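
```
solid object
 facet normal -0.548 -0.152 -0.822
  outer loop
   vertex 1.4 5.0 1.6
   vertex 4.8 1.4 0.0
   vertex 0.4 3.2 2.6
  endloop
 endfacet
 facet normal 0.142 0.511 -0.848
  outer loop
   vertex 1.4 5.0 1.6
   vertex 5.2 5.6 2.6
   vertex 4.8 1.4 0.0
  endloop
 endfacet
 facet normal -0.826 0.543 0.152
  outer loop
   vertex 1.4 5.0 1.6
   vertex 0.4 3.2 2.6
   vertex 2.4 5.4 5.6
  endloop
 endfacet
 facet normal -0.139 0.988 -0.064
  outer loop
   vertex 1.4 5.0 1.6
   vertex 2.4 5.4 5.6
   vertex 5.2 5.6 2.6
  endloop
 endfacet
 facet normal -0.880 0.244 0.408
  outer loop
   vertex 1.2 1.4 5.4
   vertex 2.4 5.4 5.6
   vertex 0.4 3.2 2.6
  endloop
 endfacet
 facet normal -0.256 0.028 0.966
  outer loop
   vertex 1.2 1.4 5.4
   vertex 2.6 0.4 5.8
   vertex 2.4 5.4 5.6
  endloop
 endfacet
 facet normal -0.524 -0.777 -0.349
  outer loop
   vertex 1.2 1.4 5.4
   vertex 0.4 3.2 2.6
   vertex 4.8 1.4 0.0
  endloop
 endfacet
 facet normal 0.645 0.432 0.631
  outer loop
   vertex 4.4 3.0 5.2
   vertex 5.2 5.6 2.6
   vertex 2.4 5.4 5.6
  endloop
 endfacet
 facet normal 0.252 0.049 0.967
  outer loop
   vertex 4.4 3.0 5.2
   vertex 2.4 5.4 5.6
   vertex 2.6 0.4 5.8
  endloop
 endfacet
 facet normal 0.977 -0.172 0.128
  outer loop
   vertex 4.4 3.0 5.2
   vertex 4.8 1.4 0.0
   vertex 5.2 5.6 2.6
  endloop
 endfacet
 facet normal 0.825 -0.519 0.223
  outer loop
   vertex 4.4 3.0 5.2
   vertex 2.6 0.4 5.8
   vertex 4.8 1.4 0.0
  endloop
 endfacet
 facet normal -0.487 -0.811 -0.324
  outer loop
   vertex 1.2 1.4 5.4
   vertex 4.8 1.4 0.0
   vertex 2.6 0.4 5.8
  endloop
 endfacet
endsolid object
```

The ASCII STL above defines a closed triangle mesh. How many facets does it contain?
12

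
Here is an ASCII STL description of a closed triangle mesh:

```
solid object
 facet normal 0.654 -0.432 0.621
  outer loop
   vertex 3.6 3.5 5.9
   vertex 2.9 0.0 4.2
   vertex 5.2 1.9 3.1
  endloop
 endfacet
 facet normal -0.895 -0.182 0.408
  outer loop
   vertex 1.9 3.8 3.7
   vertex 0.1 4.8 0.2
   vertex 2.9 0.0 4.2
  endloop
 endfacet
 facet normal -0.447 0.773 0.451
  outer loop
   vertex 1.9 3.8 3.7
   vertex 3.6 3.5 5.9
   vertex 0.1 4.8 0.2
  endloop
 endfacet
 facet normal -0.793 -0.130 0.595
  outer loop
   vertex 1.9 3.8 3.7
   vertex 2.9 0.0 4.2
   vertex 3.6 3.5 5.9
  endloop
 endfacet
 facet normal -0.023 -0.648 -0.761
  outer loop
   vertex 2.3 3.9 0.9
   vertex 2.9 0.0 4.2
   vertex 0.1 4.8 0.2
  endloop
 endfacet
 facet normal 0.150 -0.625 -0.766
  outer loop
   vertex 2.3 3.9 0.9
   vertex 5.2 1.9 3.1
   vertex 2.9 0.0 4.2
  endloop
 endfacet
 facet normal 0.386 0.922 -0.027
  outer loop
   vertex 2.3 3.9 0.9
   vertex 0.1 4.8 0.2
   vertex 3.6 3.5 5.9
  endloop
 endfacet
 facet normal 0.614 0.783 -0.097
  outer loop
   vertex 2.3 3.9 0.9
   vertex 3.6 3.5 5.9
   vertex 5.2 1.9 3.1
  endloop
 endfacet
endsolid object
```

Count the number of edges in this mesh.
12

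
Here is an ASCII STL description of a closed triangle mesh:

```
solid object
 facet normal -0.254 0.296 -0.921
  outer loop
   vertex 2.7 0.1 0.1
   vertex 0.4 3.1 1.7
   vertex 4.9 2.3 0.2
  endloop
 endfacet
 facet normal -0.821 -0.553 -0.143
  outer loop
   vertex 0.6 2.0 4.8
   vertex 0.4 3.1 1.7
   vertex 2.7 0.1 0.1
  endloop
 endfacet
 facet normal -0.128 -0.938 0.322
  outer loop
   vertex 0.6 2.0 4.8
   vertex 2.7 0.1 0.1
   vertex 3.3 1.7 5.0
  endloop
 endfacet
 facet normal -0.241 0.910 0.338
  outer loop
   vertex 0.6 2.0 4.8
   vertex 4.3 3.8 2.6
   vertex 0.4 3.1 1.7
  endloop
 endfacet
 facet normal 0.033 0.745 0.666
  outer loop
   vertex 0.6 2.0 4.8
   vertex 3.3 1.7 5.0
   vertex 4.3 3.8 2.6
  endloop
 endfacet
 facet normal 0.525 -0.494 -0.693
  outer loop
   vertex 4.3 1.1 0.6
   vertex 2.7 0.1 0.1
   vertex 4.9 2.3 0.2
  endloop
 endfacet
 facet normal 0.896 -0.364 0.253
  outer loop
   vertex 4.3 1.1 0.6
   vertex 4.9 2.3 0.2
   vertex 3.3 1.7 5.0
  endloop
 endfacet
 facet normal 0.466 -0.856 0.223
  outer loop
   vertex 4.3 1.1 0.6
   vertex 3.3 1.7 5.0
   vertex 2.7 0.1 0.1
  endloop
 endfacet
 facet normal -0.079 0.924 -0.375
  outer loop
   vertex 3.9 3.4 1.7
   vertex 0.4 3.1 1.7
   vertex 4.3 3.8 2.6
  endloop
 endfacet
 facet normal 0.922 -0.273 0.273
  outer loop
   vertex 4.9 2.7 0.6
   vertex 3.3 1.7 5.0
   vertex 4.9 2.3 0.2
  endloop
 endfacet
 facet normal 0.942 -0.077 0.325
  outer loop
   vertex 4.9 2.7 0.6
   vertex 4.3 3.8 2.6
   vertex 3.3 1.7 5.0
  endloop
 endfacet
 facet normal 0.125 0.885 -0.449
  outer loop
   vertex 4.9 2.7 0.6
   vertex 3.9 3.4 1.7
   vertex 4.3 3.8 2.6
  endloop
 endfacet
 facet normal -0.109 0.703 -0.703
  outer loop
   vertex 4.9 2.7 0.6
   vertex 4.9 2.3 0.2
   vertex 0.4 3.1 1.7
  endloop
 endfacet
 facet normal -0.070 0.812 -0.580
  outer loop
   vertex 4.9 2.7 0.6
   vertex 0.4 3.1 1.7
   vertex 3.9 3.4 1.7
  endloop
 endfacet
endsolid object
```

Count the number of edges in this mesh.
21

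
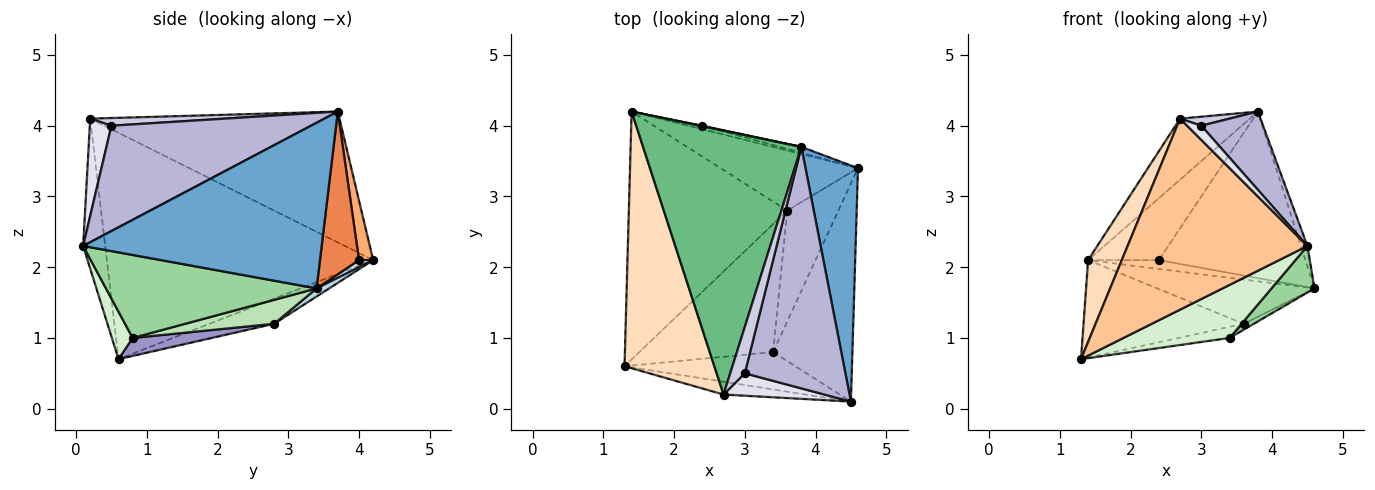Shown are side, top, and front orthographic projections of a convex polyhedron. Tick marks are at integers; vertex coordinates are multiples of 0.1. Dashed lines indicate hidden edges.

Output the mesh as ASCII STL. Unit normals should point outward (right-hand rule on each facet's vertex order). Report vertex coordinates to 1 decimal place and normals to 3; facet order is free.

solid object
 facet normal 0.953 0.026 0.302
  outer loop
   vertex 4.5 0.1 2.3
   vertex 4.6 3.4 1.7
   vertex 3.8 3.7 4.2
  endloop
 endfacet
 facet normal -0.146 0.362 -0.921
  outer loop
   vertex 3.6 2.8 1.2
   vertex 1.3 0.6 0.7
   vertex 1.4 4.2 2.1
  endloop
 endfacet
 facet normal 0.047 0.592 -0.805
  outer loop
   vertex 3.6 2.8 1.2
   vertex 1.4 4.2 2.1
   vertex 4.6 3.4 1.7
  endloop
 endfacet
 facet normal 0.183 0.913 -0.365
  outer loop
   vertex 2.4 4.0 2.1
   vertex 4.6 3.4 1.7
   vertex 1.4 4.2 2.1
  endloop
 endfacet
 facet normal 0.257 0.966 -0.034
  outer loop
   vertex 2.4 4.0 2.1
   vertex 3.8 3.7 4.2
   vertex 4.6 3.4 1.7
  endloop
 endfacet
 facet normal 0.196 0.981 0.009
  outer loop
   vertex 2.4 4.0 2.1
   vertex 1.4 4.2 2.1
   vertex 3.8 3.7 4.2
  endloop
 endfacet
 facet normal -0.122 -0.990 -0.066
  outer loop
   vertex 2.7 0.2 4.1
   vertex 1.3 0.6 0.7
   vertex 4.5 0.1 2.3
  endloop
 endfacet
 facet normal -0.923 -0.117 0.366
  outer loop
   vertex 2.7 0.2 4.1
   vertex 1.4 4.2 2.1
   vertex 1.3 0.6 0.7
  endloop
 endfacet
 facet normal -0.627 0.175 0.759
  outer loop
   vertex 2.7 0.2 4.1
   vertex 3.8 3.7 4.2
   vertex 1.4 4.2 2.1
  endloop
 endfacet
 facet normal 0.715 -0.146 -0.684
  outer loop
   vertex 3.4 0.8 1.0
   vertex 4.6 3.4 1.7
   vertex 4.5 0.1 2.3
  endloop
 endfacet
 facet normal 0.423 0.048 -0.905
  outer loop
   vertex 3.4 0.8 1.0
   vertex 3.6 2.8 1.2
   vertex 4.6 3.4 1.7
  endloop
 endfacet
 facet normal 0.158 -0.807 -0.569
  outer loop
   vertex 3.4 0.8 1.0
   vertex 4.5 0.1 2.3
   vertex 1.3 0.6 0.7
  endloop
 endfacet
 facet normal 0.133 0.085 -0.987
  outer loop
   vertex 3.4 0.8 1.0
   vertex 1.3 0.6 0.7
   vertex 3.6 2.8 1.2
  endloop
 endfacet
 facet normal 0.706 -0.219 0.674
  outer loop
   vertex 3.0 0.5 4.0
   vertex 4.5 0.1 2.3
   vertex 3.8 3.7 4.2
  endloop
 endfacet
 facet normal 0.460 -0.169 0.872
  outer loop
   vertex 3.0 0.5 4.0
   vertex 3.8 3.7 4.2
   vertex 2.7 0.2 4.1
  endloop
 endfacet
 facet normal 0.632 -0.414 0.655
  outer loop
   vertex 3.0 0.5 4.0
   vertex 2.7 0.2 4.1
   vertex 4.5 0.1 2.3
  endloop
 endfacet
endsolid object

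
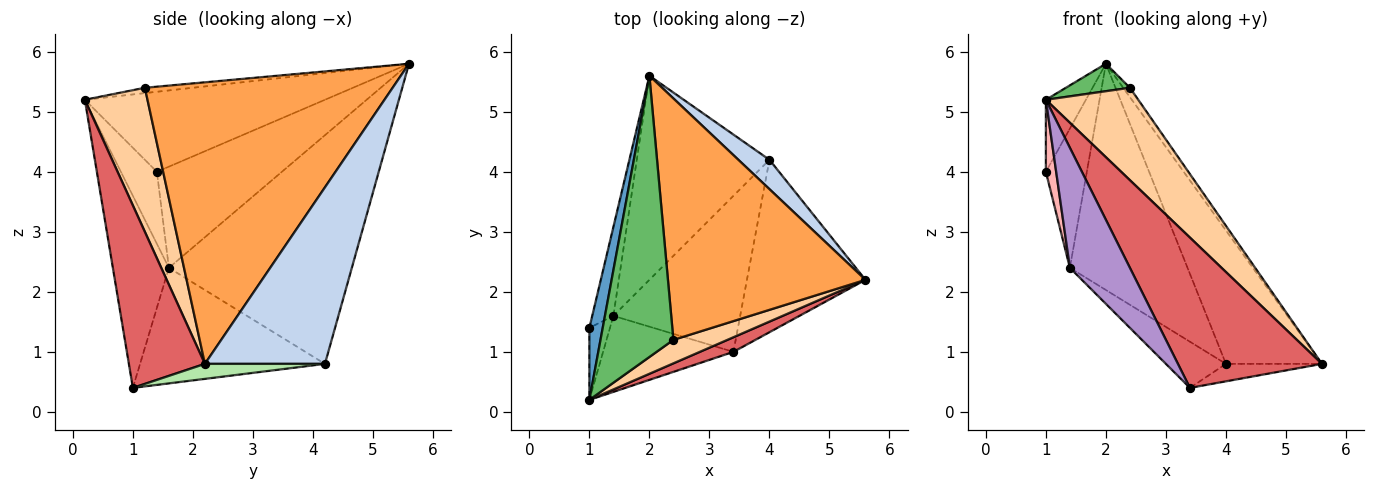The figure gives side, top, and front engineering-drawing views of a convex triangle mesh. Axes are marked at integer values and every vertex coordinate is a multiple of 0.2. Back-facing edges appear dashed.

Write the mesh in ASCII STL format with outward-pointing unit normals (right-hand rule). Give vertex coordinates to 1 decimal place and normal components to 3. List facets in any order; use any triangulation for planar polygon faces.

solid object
 facet normal -0.973 0.162 0.162
  outer loop
   vertex 1.0 0.2 5.2
   vertex 2.0 5.6 5.8
   vertex 1.0 1.4 4.0
  endloop
 endfacet
 facet normal 0.774 0.619 0.136
  outer loop
   vertex 4.0 4.2 0.8
   vertex 2.0 5.6 5.8
   vertex 5.6 2.2 0.8
  endloop
 endfacet
 facet normal 0.818 0.022 0.574
  outer loop
   vertex 2.4 1.2 5.4
   vertex 5.6 2.2 0.8
   vertex 2.0 5.6 5.8
  endloop
 endfacet
 facet normal 0.549 -0.810 0.206
  outer loop
   vertex 2.4 1.2 5.4
   vertex 1.0 0.2 5.2
   vertex 5.6 2.2 0.8
  endloop
 endfacet
 facet normal -0.073 -0.097 0.993
  outer loop
   vertex 2.4 1.2 5.4
   vertex 2.0 5.6 5.8
   vertex 1.0 0.2 5.2
  endloop
 endfacet
 facet normal 0.125 0.100 -0.987
  outer loop
   vertex 3.4 1.0 0.4
   vertex 4.0 4.2 0.8
   vertex 5.6 2.2 0.8
  endloop
 endfacet
 facet normal 0.465 -0.881 0.086
  outer loop
   vertex 3.4 1.0 0.4
   vertex 5.6 2.2 0.8
   vertex 1.0 0.2 5.2
  endloop
 endfacet
 facet normal -0.927 -0.265 -0.265
  outer loop
   vertex 1.4 1.6 2.4
   vertex 1.0 0.2 5.2
   vertex 1.0 1.4 4.0
  endloop
 endfacet
 facet normal -0.619 -0.663 -0.420
  outer loop
   vertex 1.4 1.6 2.4
   vertex 3.4 1.0 0.4
   vertex 1.0 0.2 5.2
  endloop
 endfacet
 facet normal -0.658 0.214 -0.722
  outer loop
   vertex 1.4 1.6 2.4
   vertex 4.0 4.2 0.8
   vertex 3.4 1.0 0.4
  endloop
 endfacet
 facet normal -0.932 0.305 -0.195
  outer loop
   vertex 1.4 1.6 2.4
   vertex 1.0 1.4 4.0
   vertex 2.0 5.6 5.8
  endloop
 endfacet
 facet normal -0.756 0.486 -0.438
  outer loop
   vertex 1.4 1.6 2.4
   vertex 2.0 5.6 5.8
   vertex 4.0 4.2 0.8
  endloop
 endfacet
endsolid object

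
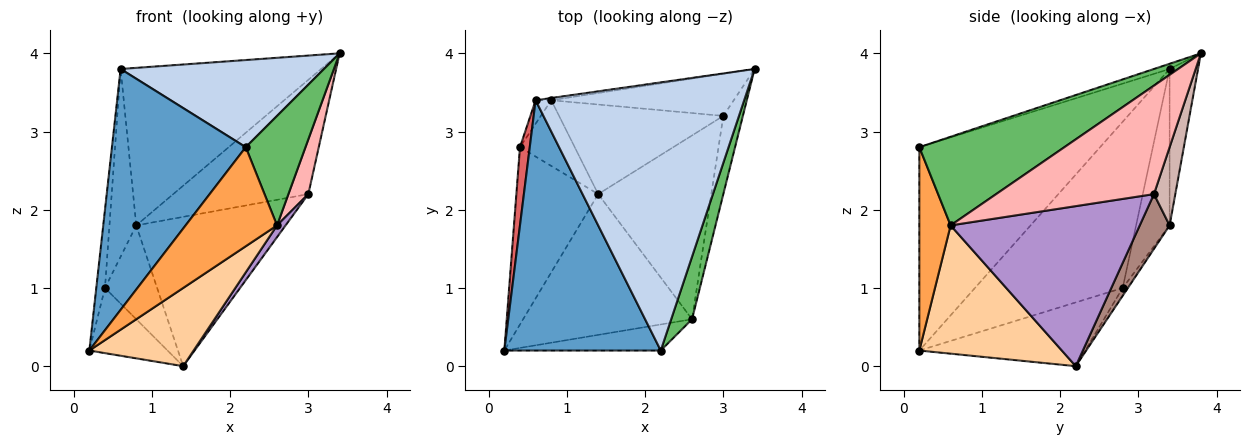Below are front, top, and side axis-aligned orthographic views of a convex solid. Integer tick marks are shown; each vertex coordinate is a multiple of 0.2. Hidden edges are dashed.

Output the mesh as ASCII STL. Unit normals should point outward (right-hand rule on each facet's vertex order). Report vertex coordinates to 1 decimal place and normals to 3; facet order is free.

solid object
 facet normal -0.684 -0.506 0.526
  outer loop
   vertex 0.6 3.4 3.8
   vertex 0.2 0.2 0.2
   vertex 2.2 0.2 2.8
  endloop
 endfacet
 facet normal -0.024 -0.309 0.951
  outer loop
   vertex 0.6 3.4 3.8
   vertex 2.2 0.2 2.8
   vertex 3.4 3.8 4.0
  endloop
 endfacet
 facet normal 0.314 -0.918 -0.242
  outer loop
   vertex 2.6 0.6 1.8
   vertex 2.2 0.2 2.8
   vertex 0.2 0.2 0.2
  endloop
 endfacet
 facet normal 0.553 -0.405 -0.728
  outer loop
   vertex 2.6 0.6 1.8
   vertex 0.2 0.2 0.2
   vertex 1.4 2.2 0.0
  endloop
 endfacet
 facet normal 0.904 -0.372 0.213
  outer loop
   vertex 2.6 0.6 1.8
   vertex 3.4 3.8 4.0
   vertex 2.2 0.2 2.8
  endloop
 endfacet
 facet normal -0.590 0.279 -0.758
  outer loop
   vertex 0.4 2.8 1.0
   vertex 1.4 2.2 0.0
   vertex 0.2 0.2 0.2
  endloop
 endfacet
 facet normal -0.997 0.059 0.059
  outer loop
   vertex 0.4 2.8 1.0
   vertex 0.2 0.2 0.2
   vertex 0.6 3.4 3.8
  endloop
 endfacet
 facet normal 0.977 -0.123 -0.176
  outer loop
   vertex 3.0 3.2 2.2
   vertex 3.4 3.8 4.0
   vertex 2.6 0.6 1.8
  endloop
 endfacet
 facet normal 0.816 -0.037 -0.577
  outer loop
   vertex 3.0 3.2 2.2
   vertex 2.6 0.6 1.8
   vertex 1.4 2.2 0.0
  endloop
 endfacet
 facet normal -0.082 0.816 -0.572
  outer loop
   vertex 0.8 3.4 1.8
   vertex 1.4 2.2 0.0
   vertex 0.4 2.8 1.0
  endloop
 endfacet
 facet normal 0.169 0.845 -0.507
  outer loop
   vertex 0.8 3.4 1.8
   vertex 3.0 3.2 2.2
   vertex 1.4 2.2 0.0
  endloop
 endfacet
 facet normal 0.147 0.928 -0.342
  outer loop
   vertex 0.8 3.4 1.8
   vertex 3.4 3.8 4.0
   vertex 3.0 3.2 2.2
  endloop
 endfacet
 facet normal -0.140 0.990 -0.014
  outer loop
   vertex 0.8 3.4 1.8
   vertex 0.6 3.4 3.8
   vertex 3.4 3.8 4.0
  endloop
 endfacet
 facet normal -0.778 0.623 -0.078
  outer loop
   vertex 0.8 3.4 1.8
   vertex 0.4 2.8 1.0
   vertex 0.6 3.4 3.8
  endloop
 endfacet
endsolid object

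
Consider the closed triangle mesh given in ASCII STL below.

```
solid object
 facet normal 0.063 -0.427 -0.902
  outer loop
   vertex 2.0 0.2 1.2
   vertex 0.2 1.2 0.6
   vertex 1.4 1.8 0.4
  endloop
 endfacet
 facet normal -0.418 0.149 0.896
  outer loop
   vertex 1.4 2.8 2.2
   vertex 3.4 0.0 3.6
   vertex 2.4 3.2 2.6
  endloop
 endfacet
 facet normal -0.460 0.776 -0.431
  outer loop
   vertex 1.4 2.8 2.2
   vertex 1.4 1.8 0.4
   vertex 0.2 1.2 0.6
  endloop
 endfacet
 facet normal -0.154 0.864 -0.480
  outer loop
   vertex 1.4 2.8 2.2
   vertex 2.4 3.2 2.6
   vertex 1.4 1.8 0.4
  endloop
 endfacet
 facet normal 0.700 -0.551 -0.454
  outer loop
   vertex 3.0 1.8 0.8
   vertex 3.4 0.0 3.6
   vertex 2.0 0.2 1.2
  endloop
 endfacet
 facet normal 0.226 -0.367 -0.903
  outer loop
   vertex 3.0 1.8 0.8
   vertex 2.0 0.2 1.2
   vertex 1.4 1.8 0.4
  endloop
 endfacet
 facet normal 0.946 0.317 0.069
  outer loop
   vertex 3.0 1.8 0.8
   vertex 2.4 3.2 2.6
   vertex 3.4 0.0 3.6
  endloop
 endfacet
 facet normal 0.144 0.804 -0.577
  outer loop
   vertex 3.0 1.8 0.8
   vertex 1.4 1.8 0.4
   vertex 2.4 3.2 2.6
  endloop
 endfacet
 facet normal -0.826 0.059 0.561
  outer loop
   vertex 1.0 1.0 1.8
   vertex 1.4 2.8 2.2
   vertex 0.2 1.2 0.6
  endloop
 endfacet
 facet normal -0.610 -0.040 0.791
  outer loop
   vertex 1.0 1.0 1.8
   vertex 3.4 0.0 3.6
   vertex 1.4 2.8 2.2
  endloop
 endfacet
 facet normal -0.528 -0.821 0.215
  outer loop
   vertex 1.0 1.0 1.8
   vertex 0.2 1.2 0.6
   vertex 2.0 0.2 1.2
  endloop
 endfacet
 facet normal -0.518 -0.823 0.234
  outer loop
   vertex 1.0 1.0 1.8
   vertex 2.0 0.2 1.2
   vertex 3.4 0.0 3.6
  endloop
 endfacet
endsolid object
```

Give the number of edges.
18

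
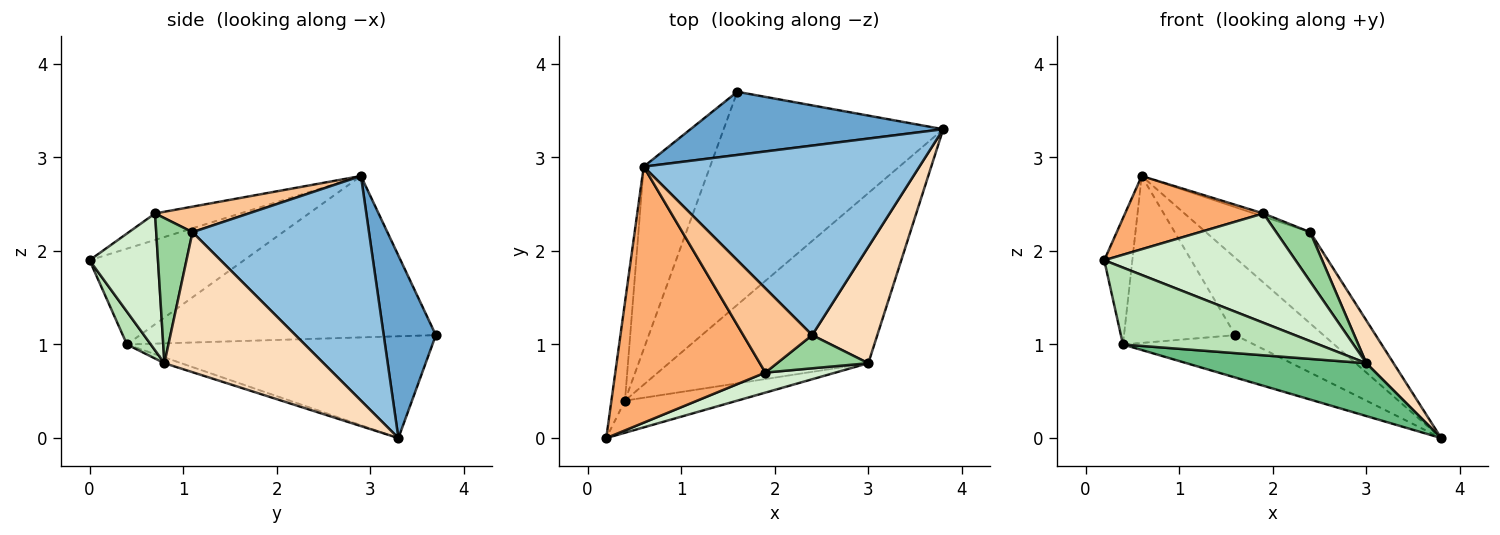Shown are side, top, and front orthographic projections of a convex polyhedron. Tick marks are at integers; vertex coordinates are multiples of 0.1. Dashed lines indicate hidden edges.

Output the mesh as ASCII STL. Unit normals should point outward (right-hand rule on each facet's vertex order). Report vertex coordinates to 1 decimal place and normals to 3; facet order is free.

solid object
 facet normal 0.416 0.704 0.576
  outer loop
   vertex 1.6 3.7 1.1
   vertex 0.6 2.9 2.8
   vertex 3.8 3.3 0.0
  endloop
 endfacet
 facet normal 0.592 0.350 0.726
  outer loop
   vertex 2.4 1.1 2.2
   vertex 3.8 3.3 0.0
   vertex 0.6 2.9 2.8
  endloop
 endfacet
 facet normal -0.414 0.178 -0.893
  outer loop
   vertex 0.4 0.4 1.0
   vertex 1.6 3.7 1.1
   vertex 3.8 3.3 0.0
  endloop
 endfacet
 facet normal -0.974 0.177 -0.138
  outer loop
   vertex 0.4 0.4 1.0
   vertex 0.2 0.0 1.9
   vertex 0.6 2.9 2.8
  endloop
 endfacet
 facet normal -0.874 0.329 -0.359
  outer loop
   vertex 0.4 0.4 1.0
   vertex 0.6 2.9 2.8
   vertex 1.6 3.7 1.1
  endloop
 endfacet
 facet normal -0.167 -0.271 0.948
  outer loop
   vertex 1.9 0.7 2.4
   vertex 0.6 2.9 2.8
   vertex 0.2 0.0 1.9
  endloop
 endfacet
 facet normal 0.347 0.035 0.937
  outer loop
   vertex 1.9 0.7 2.4
   vertex 2.4 1.1 2.2
   vertex 0.6 2.9 2.8
  endloop
 endfacet
 facet normal 0.896 -0.153 0.417
  outer loop
   vertex 3.0 0.8 0.8
   vertex 3.8 3.3 0.0
   vertex 2.4 1.1 2.2
  endloop
 endfacet
 facet normal -0.028 -0.297 -0.955
  outer loop
   vertex 3.0 0.8 0.8
   vertex 0.4 0.4 1.0
   vertex 3.8 3.3 0.0
  endloop
 endfacet
 facet normal 0.664 -0.621 0.417
  outer loop
   vertex 3.0 0.8 0.8
   vertex 2.4 1.1 2.2
   vertex 1.9 0.7 2.4
  endloop
 endfacet
 facet normal 0.112 -0.917 -0.383
  outer loop
   vertex 3.0 0.8 0.8
   vertex 0.2 0.0 1.9
   vertex 0.4 0.4 1.0
  endloop
 endfacet
 facet normal 0.332 -0.928 0.170
  outer loop
   vertex 3.0 0.8 0.8
   vertex 1.9 0.7 2.4
   vertex 0.2 0.0 1.9
  endloop
 endfacet
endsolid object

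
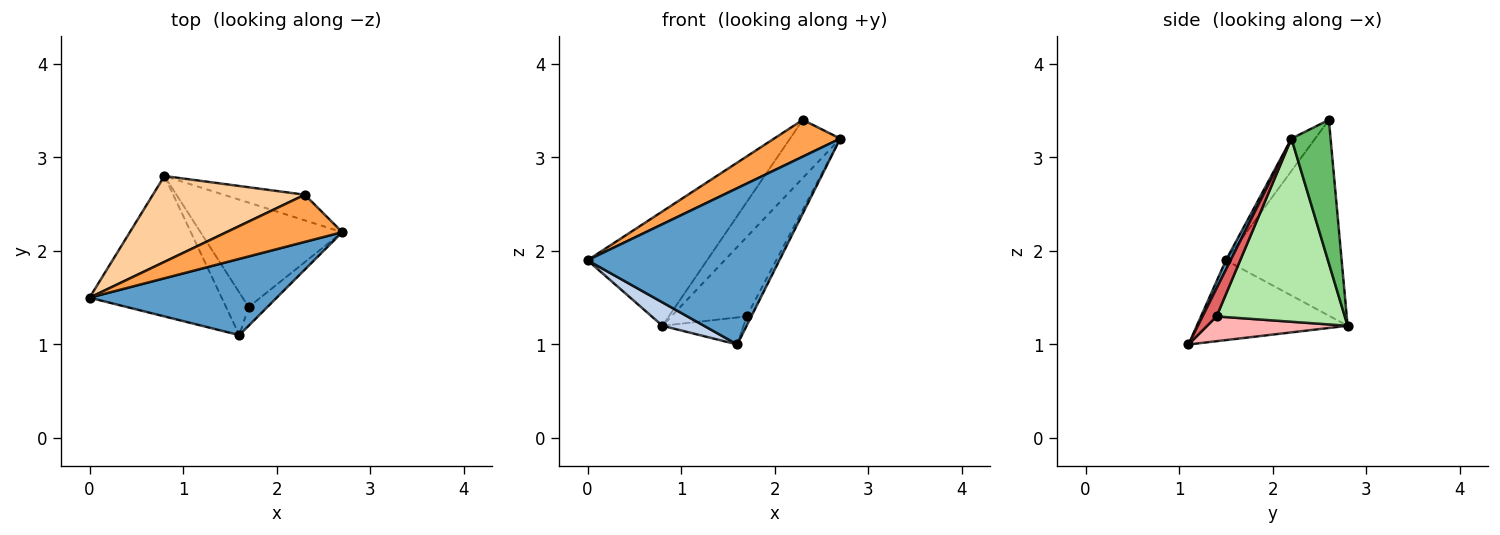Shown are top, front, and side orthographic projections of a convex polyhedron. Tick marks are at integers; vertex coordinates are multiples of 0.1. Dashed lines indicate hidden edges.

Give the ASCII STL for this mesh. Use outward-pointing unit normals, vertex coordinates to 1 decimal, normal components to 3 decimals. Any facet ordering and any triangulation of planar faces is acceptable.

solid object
 facet normal 0.022 -0.899 0.438
  outer loop
   vertex 1.6 1.1 1.0
   vertex 2.7 2.2 3.2
   vertex 0.0 1.5 1.9
  endloop
 endfacet
 facet normal -0.512 -0.141 -0.847
  outer loop
   vertex 1.6 1.1 1.0
   vertex 0.0 1.5 1.9
   vertex 0.8 2.8 1.2
  endloop
 endfacet
 facet normal -0.215 -0.600 0.770
  outer loop
   vertex 2.3 2.6 3.4
   vertex 0.0 1.5 1.9
   vertex 2.7 2.2 3.2
  endloop
 endfacet
 facet normal -0.612 0.632 0.475
  outer loop
   vertex 2.3 2.6 3.4
   vertex 0.8 2.8 1.2
   vertex 0.0 1.5 1.9
  endloop
 endfacet
 facet normal 0.581 0.745 -0.328
  outer loop
   vertex 2.3 2.6 3.4
   vertex 2.7 2.2 3.2
   vertex 0.8 2.8 1.2
  endloop
 endfacet
 facet normal 0.717 0.421 -0.555
  outer loop
   vertex 1.7 1.4 1.3
   vertex 0.8 2.8 1.2
   vertex 2.7 2.2 3.2
  endloop
 endfacet
 facet normal 0.802 0.267 -0.535
  outer loop
   vertex 1.7 1.4 1.3
   vertex 2.7 2.2 3.2
   vertex 1.6 1.1 1.0
  endloop
 endfacet
 facet normal 0.680 0.393 -0.619
  outer loop
   vertex 1.7 1.4 1.3
   vertex 1.6 1.1 1.0
   vertex 0.8 2.8 1.2
  endloop
 endfacet
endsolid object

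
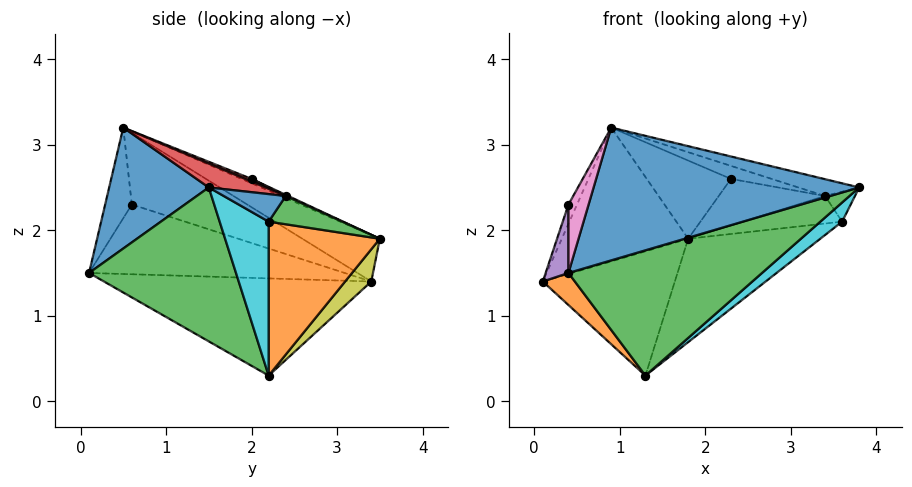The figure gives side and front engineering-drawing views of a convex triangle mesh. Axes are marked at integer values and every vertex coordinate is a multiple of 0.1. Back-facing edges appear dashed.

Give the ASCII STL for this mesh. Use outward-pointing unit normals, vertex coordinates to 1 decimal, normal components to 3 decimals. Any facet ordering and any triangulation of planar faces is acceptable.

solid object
 facet normal 0.349 -0.930 0.116
  outer loop
   vertex 0.9 0.5 3.2
   vertex 0.4 0.1 1.5
   vertex 3.8 1.5 2.5
  endloop
 endfacet
 facet normal -0.719 -0.086 -0.690
  outer loop
   vertex 1.3 2.2 0.3
   vertex 0.4 0.1 1.5
   vertex 0.1 3.4 1.4
  endloop
 endfacet
 facet normal 0.440 -0.580 -0.685
  outer loop
   vertex 1.3 2.2 0.3
   vertex 3.8 1.5 2.5
   vertex 0.4 0.1 1.5
  endloop
 endfacet
 facet normal 0.170 0.183 0.968
  outer loop
   vertex 3.4 2.4 2.4
   vertex 0.9 0.5 3.2
   vertex 3.8 1.5 2.5
  endloop
 endfacet
 facet normal -0.995 -0.089 0.055
  outer loop
   vertex 0.4 0.6 2.3
   vertex 0.1 3.4 1.4
   vertex 0.4 0.1 1.5
  endloop
 endfacet
 facet normal -0.869 0.064 0.490
  outer loop
   vertex 0.4 0.6 2.3
   vertex 0.9 0.5 3.2
   vertex 0.1 3.4 1.4
  endloop
 endfacet
 facet normal -0.747 -0.564 0.352
  outer loop
   vertex 0.4 0.6 2.3
   vertex 0.4 0.1 1.5
   vertex 0.9 0.5 3.2
  endloop
 endfacet
 facet normal -0.276 0.451 0.849
  outer loop
   vertex 1.8 3.5 1.9
   vertex 0.1 3.4 1.4
   vertex 0.9 0.5 3.2
  endloop
 endfacet
 facet normal 0.148 0.745 -0.651
  outer loop
   vertex 1.8 3.5 1.9
   vertex 1.3 2.2 0.3
   vertex 0.1 3.4 1.4
  endloop
 endfacet
 facet normal 0.594 -0.264 -0.760
  outer loop
   vertex 3.6 2.2 2.1
   vertex 3.8 1.5 2.5
   vertex 1.3 2.2 0.3
  endloop
 endfacet
 facet normal 0.860 0.415 0.297
  outer loop
   vertex 3.6 2.2 2.1
   vertex 3.4 2.4 2.4
   vertex 3.8 1.5 2.5
  endloop
 endfacet
 facet normal 0.497 0.591 -0.635
  outer loop
   vertex 3.6 2.2 2.1
   vertex 1.3 2.2 0.3
   vertex 1.8 3.5 1.9
  endloop
 endfacet
 facet normal 0.590 0.796 -0.137
  outer loop
   vertex 3.6 2.2 2.1
   vertex 1.8 3.5 1.9
   vertex 3.4 2.4 2.4
  endloop
 endfacet
 facet normal 0.052 0.329 0.943
  outer loop
   vertex 2.3 2.0 2.6
   vertex 0.9 0.5 3.2
   vertex 3.4 2.4 2.4
  endloop
 endfacet
 facet normal -0.048 0.409 0.911
  outer loop
   vertex 2.3 2.0 2.6
   vertex 1.8 3.5 1.9
   vertex 0.9 0.5 3.2
  endloop
 endfacet
 facet normal 0.010 0.426 0.905
  outer loop
   vertex 2.3 2.0 2.6
   vertex 3.4 2.4 2.4
   vertex 1.8 3.5 1.9
  endloop
 endfacet
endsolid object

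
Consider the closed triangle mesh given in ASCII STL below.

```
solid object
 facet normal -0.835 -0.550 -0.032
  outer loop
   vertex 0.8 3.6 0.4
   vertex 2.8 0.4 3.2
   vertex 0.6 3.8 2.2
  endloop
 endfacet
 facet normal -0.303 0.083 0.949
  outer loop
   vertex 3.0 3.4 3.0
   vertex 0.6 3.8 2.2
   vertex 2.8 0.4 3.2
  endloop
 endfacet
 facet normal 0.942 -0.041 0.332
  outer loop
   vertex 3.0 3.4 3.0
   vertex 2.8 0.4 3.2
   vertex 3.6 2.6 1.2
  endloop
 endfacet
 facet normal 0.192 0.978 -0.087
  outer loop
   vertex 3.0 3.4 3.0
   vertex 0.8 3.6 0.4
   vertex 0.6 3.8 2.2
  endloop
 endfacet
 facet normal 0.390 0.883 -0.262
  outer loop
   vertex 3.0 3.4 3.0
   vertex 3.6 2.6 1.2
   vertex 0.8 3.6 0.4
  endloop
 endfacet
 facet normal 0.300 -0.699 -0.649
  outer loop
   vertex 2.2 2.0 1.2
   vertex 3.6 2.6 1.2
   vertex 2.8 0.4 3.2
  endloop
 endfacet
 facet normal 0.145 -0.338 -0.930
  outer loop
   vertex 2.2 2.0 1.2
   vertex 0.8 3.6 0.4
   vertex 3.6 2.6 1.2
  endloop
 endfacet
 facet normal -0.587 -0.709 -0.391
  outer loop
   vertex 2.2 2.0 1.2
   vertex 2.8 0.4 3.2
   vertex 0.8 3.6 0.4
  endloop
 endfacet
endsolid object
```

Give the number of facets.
8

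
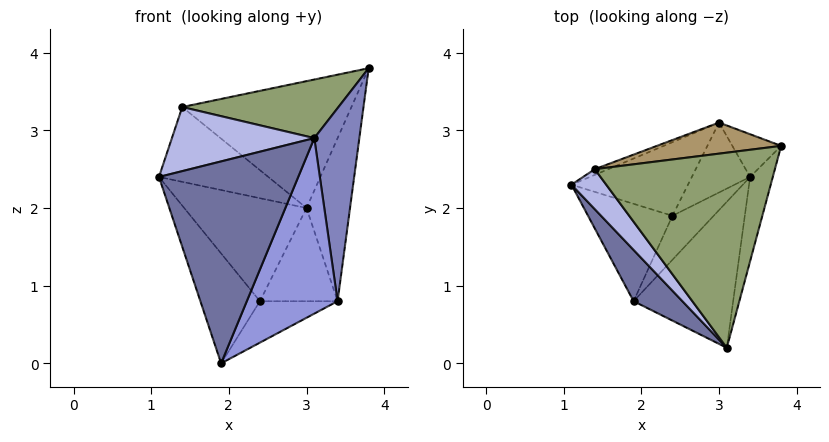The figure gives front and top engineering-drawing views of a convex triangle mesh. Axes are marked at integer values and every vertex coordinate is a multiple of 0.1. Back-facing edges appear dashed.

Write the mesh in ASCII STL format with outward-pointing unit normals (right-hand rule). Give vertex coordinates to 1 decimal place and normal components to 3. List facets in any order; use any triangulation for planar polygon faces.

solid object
 facet normal -0.734 -0.659 0.167
  outer loop
   vertex 1.9 0.8 0.0
   vertex 3.1 0.2 2.9
   vertex 1.1 2.3 2.4
  endloop
 endfacet
 facet normal 0.969 -0.227 -0.099
  outer loop
   vertex 3.4 2.4 0.8
   vertex 3.8 2.8 3.8
   vertex 3.1 0.2 2.9
  endloop
 endfacet
 facet normal 0.758 -0.502 -0.417
  outer loop
   vertex 3.4 2.4 0.8
   vertex 3.1 0.2 2.9
   vertex 1.9 0.8 0.0
  endloop
 endfacet
 facet normal -0.715 -0.593 0.370
  outer loop
   vertex 1.4 2.5 3.3
   vertex 1.1 2.3 2.4
   vertex 3.1 0.2 2.9
  endloop
 endfacet
 facet normal -0.161 -0.284 0.945
  outer loop
   vertex 1.4 2.5 3.3
   vertex 3.1 0.2 2.9
   vertex 3.8 2.8 3.8
  endloop
 endfacet
 facet normal -0.505 0.646 -0.572
  outer loop
   vertex 2.4 1.9 0.8
   vertex 1.9 0.8 0.0
   vertex 1.1 2.3 2.4
  endloop
 endfacet
 facet normal -0.324 0.648 -0.689
  outer loop
   vertex 2.4 1.9 0.8
   vertex 3.4 2.4 0.8
   vertex 1.9 0.8 0.0
  endloop
 endfacet
 facet normal 0.682 0.707 -0.185
  outer loop
   vertex 3.0 3.1 2.0
   vertex 3.8 2.8 3.8
   vertex 3.4 2.4 0.8
  endloop
 endfacet
 facet normal -0.169 0.957 0.234
  outer loop
   vertex 3.0 3.1 2.0
   vertex 1.4 2.5 3.3
   vertex 3.8 2.8 3.8
  endloop
 endfacet
 facet normal -0.400 0.914 -0.070
  outer loop
   vertex 3.0 3.1 2.0
   vertex 1.1 2.3 2.4
   vertex 1.4 2.5 3.3
  endloop
 endfacet
 facet normal -0.422 0.738 -0.527
  outer loop
   vertex 3.0 3.1 2.0
   vertex 2.4 1.9 0.8
   vertex 1.1 2.3 2.4
  endloop
 endfacet
 facet normal -0.371 0.743 -0.557
  outer loop
   vertex 3.0 3.1 2.0
   vertex 3.4 2.4 0.8
   vertex 2.4 1.9 0.8
  endloop
 endfacet
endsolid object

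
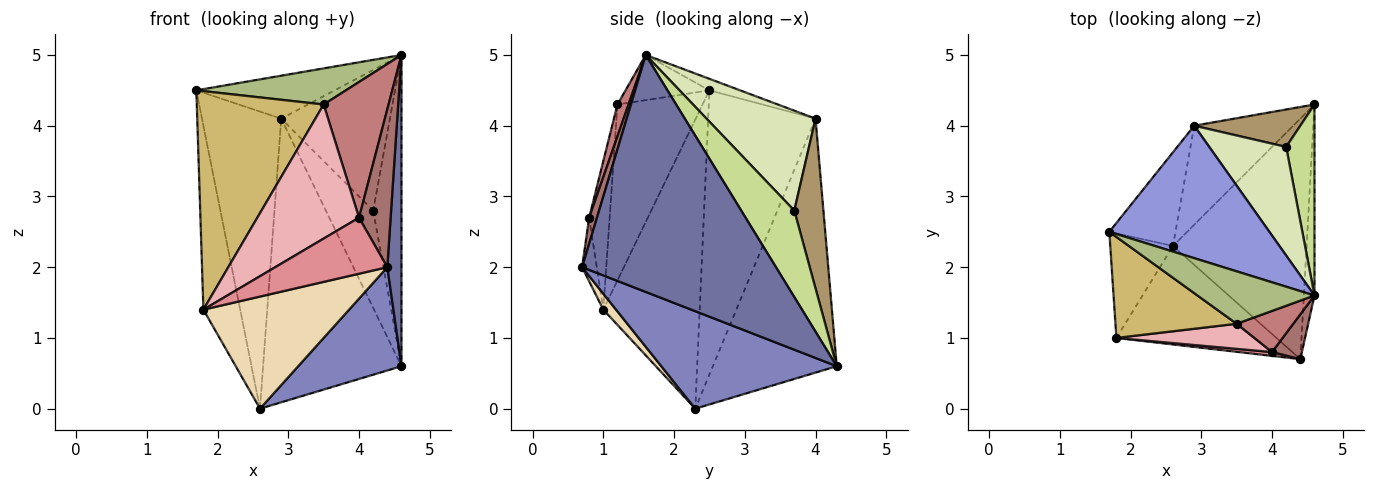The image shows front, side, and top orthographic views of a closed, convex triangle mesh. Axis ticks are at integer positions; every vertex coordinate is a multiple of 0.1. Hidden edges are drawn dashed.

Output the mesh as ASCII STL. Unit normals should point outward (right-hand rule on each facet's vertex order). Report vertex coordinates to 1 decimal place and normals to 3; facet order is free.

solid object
 facet normal 0.996 -0.073 -0.045
  outer loop
   vertex 4.4 0.7 2.0
   vertex 4.6 4.3 0.6
   vertex 4.6 1.6 5.0
  endloop
 endfacet
 facet normal 0.557 -0.328 -0.763
  outer loop
   vertex 2.6 2.3 0.0
   vertex 4.6 4.3 0.6
   vertex 4.4 0.7 2.0
  endloop
 endfacet
 facet normal -0.068 0.308 0.949
  outer loop
   vertex 2.9 4.0 4.1
   vertex 1.7 2.5 4.5
   vertex 4.6 1.6 5.0
  endloop
 endfacet
 facet normal -0.791 0.584 -0.184
  outer loop
   vertex 2.9 4.0 4.1
   vertex 2.6 2.3 0.0
   vertex 1.7 2.5 4.5
  endloop
 endfacet
 facet normal -0.646 0.721 -0.252
  outer loop
   vertex 2.9 4.0 4.1
   vertex 4.6 4.3 0.6
   vertex 2.6 2.3 0.0
  endloop
 endfacet
 facet normal -0.303 -0.540 0.785
  outer loop
   vertex 3.5 1.2 4.3
   vertex 4.6 1.6 5.0
   vertex 1.7 2.5 4.5
  endloop
 endfacet
 facet normal 0.848 0.452 0.277
  outer loop
   vertex 4.2 3.7 2.8
   vertex 4.6 1.6 5.0
   vertex 4.6 4.3 0.6
  endloop
 endfacet
 facet normal 0.622 0.620 0.479
  outer loop
   vertex 4.2 3.7 2.8
   vertex 2.9 4.0 4.1
   vertex 4.6 1.6 5.0
  endloop
 endfacet
 facet normal 0.498 0.809 0.311
  outer loop
   vertex 4.2 3.7 2.8
   vertex 4.6 4.3 0.6
   vertex 2.9 4.0 4.1
  endloop
 endfacet
 facet normal -0.520 -0.775 0.358
  outer loop
   vertex 1.8 1.0 1.4
   vertex 3.5 1.2 4.3
   vertex 1.7 2.5 4.5
  endloop
 endfacet
 facet normal -0.916 0.350 -0.199
  outer loop
   vertex 1.8 1.0 1.4
   vertex 1.7 2.5 4.5
   vertex 2.6 2.3 0.0
  endloop
 endfacet
 facet normal 0.065 -0.750 -0.659
  outer loop
   vertex 1.8 1.0 1.4
   vertex 2.6 2.3 0.0
   vertex 4.4 0.7 2.0
  endloop
 endfacet
 facet normal 0.231 -0.936 0.265
  outer loop
   vertex 4.0 0.8 2.7
   vertex 4.4 0.7 2.0
   vertex 4.6 1.6 5.0
  endloop
 endfacet
 facet normal 0.161 -0.944 0.286
  outer loop
   vertex 4.0 0.8 2.7
   vertex 4.6 1.6 5.0
   vertex 3.5 1.2 4.3
  endloop
 endfacet
 facet normal -0.130 -0.989 0.067
  outer loop
   vertex 4.0 0.8 2.7
   vertex 1.8 1.0 1.4
   vertex 4.4 0.7 2.0
  endloop
 endfacet
 facet normal -0.194 -0.964 0.180
  outer loop
   vertex 4.0 0.8 2.7
   vertex 3.5 1.2 4.3
   vertex 1.8 1.0 1.4
  endloop
 endfacet
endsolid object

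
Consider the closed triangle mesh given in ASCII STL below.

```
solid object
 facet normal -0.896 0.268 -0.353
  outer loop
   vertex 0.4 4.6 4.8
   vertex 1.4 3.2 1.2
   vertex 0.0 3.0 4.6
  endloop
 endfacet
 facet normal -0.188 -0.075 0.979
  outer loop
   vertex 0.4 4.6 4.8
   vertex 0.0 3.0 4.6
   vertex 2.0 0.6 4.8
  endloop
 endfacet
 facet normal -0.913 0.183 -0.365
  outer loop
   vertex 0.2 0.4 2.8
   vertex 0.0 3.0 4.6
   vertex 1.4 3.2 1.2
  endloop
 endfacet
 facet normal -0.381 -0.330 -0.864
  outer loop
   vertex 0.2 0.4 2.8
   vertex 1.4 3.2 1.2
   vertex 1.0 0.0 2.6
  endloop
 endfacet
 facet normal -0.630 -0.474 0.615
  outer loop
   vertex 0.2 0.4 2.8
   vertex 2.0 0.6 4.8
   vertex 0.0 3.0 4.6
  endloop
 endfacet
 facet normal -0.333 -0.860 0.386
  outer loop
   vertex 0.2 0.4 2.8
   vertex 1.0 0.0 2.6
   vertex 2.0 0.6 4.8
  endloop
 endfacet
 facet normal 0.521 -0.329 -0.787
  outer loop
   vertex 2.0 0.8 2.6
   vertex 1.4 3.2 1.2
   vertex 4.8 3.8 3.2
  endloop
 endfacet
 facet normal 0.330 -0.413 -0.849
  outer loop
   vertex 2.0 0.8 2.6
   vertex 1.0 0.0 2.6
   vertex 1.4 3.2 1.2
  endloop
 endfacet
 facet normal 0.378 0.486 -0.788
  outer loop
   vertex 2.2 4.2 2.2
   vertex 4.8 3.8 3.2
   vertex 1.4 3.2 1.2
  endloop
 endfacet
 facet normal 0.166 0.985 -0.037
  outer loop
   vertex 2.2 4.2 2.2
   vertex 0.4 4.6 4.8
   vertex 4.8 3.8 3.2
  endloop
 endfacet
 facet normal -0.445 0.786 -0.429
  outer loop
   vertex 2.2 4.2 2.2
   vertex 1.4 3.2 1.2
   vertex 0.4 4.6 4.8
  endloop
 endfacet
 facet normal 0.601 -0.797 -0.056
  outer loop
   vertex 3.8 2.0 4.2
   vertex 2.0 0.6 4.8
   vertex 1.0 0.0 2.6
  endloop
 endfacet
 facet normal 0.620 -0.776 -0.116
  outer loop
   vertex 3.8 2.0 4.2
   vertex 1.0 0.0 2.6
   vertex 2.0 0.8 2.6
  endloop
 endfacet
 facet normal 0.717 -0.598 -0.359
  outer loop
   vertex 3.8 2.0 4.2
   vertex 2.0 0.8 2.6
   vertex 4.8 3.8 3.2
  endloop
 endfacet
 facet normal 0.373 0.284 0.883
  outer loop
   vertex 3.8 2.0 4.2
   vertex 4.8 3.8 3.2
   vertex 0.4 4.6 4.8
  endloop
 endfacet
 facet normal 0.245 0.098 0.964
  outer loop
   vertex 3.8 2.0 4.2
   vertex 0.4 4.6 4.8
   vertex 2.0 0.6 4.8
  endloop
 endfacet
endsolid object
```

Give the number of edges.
24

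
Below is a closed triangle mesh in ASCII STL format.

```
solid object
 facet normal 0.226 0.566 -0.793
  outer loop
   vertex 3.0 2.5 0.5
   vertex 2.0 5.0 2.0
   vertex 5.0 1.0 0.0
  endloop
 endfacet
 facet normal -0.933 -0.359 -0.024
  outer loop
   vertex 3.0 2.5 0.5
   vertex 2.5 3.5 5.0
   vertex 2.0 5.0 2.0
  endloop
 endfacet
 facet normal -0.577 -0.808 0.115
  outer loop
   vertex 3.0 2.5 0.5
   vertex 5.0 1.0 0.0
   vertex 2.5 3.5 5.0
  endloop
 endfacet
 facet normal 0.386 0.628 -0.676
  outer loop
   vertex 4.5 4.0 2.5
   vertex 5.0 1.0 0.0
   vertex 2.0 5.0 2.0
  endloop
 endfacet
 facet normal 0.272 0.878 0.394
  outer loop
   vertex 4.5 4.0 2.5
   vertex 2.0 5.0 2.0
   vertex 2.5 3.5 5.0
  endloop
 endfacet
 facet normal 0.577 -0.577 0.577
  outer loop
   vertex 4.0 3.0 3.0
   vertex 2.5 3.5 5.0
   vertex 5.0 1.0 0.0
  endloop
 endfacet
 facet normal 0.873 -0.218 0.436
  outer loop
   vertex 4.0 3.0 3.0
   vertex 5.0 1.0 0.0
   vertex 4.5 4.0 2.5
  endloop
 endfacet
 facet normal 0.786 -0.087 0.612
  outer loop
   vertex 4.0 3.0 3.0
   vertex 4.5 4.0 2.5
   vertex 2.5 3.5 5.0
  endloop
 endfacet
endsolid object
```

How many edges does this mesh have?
12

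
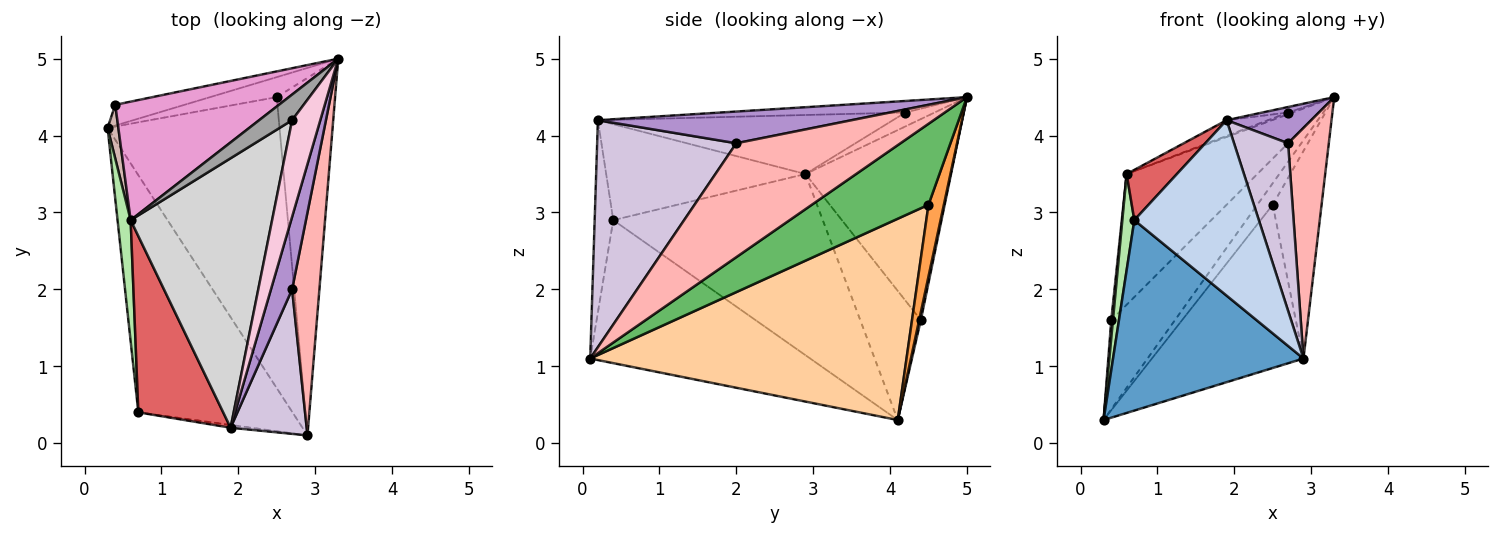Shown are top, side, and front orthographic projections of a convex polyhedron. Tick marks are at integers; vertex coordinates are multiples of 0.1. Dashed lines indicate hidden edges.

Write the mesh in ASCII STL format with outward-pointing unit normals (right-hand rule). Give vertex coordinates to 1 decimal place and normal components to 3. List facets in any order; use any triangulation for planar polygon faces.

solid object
 facet normal -0.586 -0.507 -0.632
  outer loop
   vertex 0.7 0.4 2.9
   vertex 0.3 4.1 0.3
   vertex 2.9 0.1 1.1
  endloop
 endfacet
 facet normal -0.148 -0.989 -0.016
  outer loop
   vertex 1.9 0.2 4.2
   vertex 0.7 0.4 2.9
   vertex 2.9 0.1 1.1
  endloop
 endfacet
 facet normal 0.591 0.591 -0.549
  outer loop
   vertex 2.5 4.5 3.1
   vertex 0.3 4.1 0.3
   vertex 3.3 5.0 4.5
  endloop
 endfacet
 facet normal 0.714 0.342 -0.610
  outer loop
   vertex 2.5 4.5 3.1
   vertex 2.9 0.1 1.1
   vertex 0.3 4.1 0.3
  endloop
 endfacet
 facet normal 0.768 0.322 -0.554
  outer loop
   vertex 2.5 4.5 3.1
   vertex 3.3 5.0 4.5
   vertex 2.9 0.1 1.1
  endloop
 endfacet
 facet normal -0.996 -0.057 0.072
  outer loop
   vertex 0.6 2.9 3.5
   vertex 0.3 4.1 0.3
   vertex 0.7 0.4 2.9
  endloop
 endfacet
 facet normal -0.736 -0.186 0.651
  outer loop
   vertex 0.6 2.9 3.5
   vertex 0.7 0.4 2.9
   vertex 1.9 0.2 4.2
  endloop
 endfacet
 facet normal 0.945 -0.234 0.227
  outer loop
   vertex 2.7 2.0 3.9
   vertex 2.9 0.1 1.1
   vertex 3.3 5.0 4.5
  endloop
 endfacet
 facet normal 0.802 -0.267 0.535
  outer loop
   vertex 2.7 2.0 3.9
   vertex 3.3 5.0 4.5
   vertex 1.9 0.2 4.2
  endloop
 endfacet
 facet normal 0.890 -0.346 0.298
  outer loop
   vertex 2.7 2.0 3.9
   vertex 1.9 0.2 4.2
   vertex 2.9 0.1 1.1
  endloop
 endfacet
 facet normal 0.025 0.974 -0.227
  outer loop
   vertex 0.4 4.4 1.6
   vertex 3.3 5.0 4.5
   vertex 0.3 4.1 0.3
  endloop
 endfacet
 facet normal -0.996 -0.028 0.083
  outer loop
   vertex 0.4 4.4 1.6
   vertex 0.3 4.1 0.3
   vertex 0.6 2.9 3.5
  endloop
 endfacet
 facet normal -0.636 0.571 0.518
  outer loop
   vertex 0.4 4.4 1.6
   vertex 0.6 2.9 3.5
   vertex 3.3 5.0 4.5
  endloop
 endfacet
 facet normal -0.378 0.053 0.924
  outer loop
   vertex 2.7 4.2 4.3
   vertex 1.9 0.2 4.2
   vertex 3.3 5.0 4.5
  endloop
 endfacet
 facet normal -0.388 0.061 0.920
  outer loop
   vertex 2.7 4.2 4.3
   vertex 3.3 5.0 4.5
   vertex 0.6 2.9 3.5
  endloop
 endfacet
 facet normal -0.384 0.054 0.922
  outer loop
   vertex 2.7 4.2 4.3
   vertex 0.6 2.9 3.5
   vertex 1.9 0.2 4.2
  endloop
 endfacet
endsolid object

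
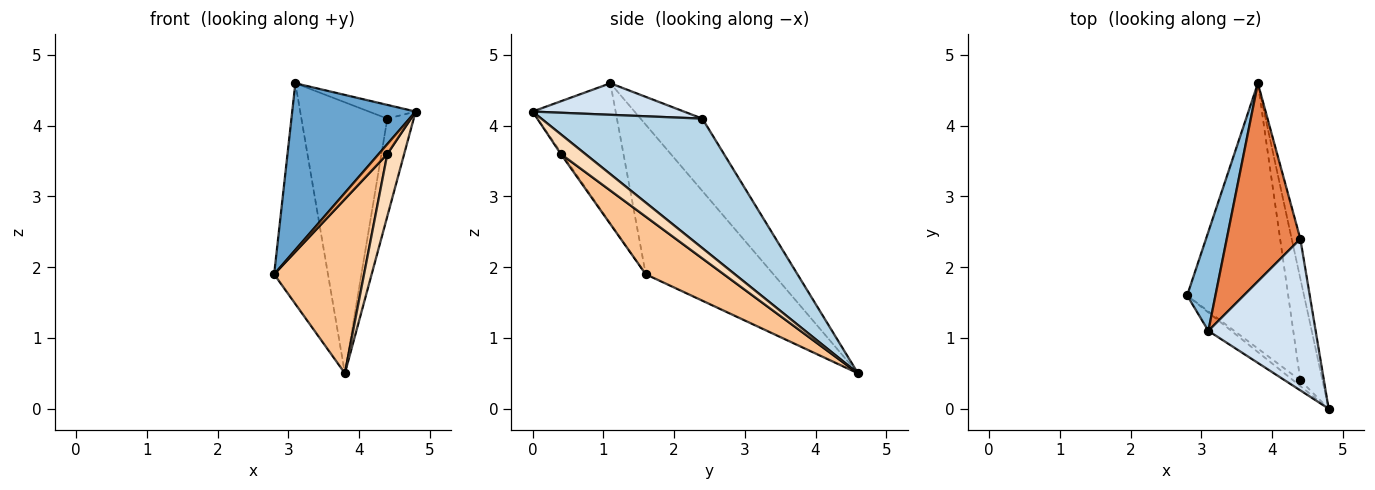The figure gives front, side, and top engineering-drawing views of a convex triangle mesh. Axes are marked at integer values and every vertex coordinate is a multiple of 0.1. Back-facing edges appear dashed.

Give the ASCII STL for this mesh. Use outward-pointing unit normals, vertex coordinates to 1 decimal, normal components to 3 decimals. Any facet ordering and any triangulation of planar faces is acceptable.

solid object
 facet normal -0.556 -0.826 -0.091
  outer loop
   vertex 3.1 1.1 4.6
   vertex 2.8 1.6 1.9
   vertex 4.8 0.0 4.2
  endloop
 endfacet
 facet normal -0.908 0.383 0.172
  outer loop
   vertex 3.1 1.1 4.6
   vertex 3.8 4.6 0.5
   vertex 2.8 1.6 1.9
  endloop
 endfacet
 facet normal 0.985 0.161 -0.065
  outer loop
   vertex 4.4 2.4 4.1
   vertex 4.8 0.0 4.2
   vertex 3.8 4.6 0.5
  endloop
 endfacet
 facet normal 0.281 0.087 0.956
  outer loop
   vertex 4.4 2.4 4.1
   vertex 3.1 1.1 4.6
   vertex 4.8 0.0 4.2
  endloop
 endfacet
 facet normal -0.502 0.698 0.510
  outer loop
   vertex 4.4 2.4 4.1
   vertex 3.8 4.6 0.5
   vertex 3.1 1.1 4.6
  endloop
 endfacet
 facet normal -0.123 -0.862 -0.492
  outer loop
   vertex 4.4 0.4 3.6
   vertex 4.8 0.0 4.2
   vertex 2.8 1.6 1.9
  endloop
 endfacet
 facet normal 0.430 -0.496 -0.755
  outer loop
   vertex 4.4 0.4 3.6
   vertex 2.8 1.6 1.9
   vertex 3.8 4.6 0.5
  endloop
 endfacet
 facet normal 0.604 -0.415 -0.680
  outer loop
   vertex 4.4 0.4 3.6
   vertex 3.8 4.6 0.5
   vertex 4.8 0.0 4.2
  endloop
 endfacet
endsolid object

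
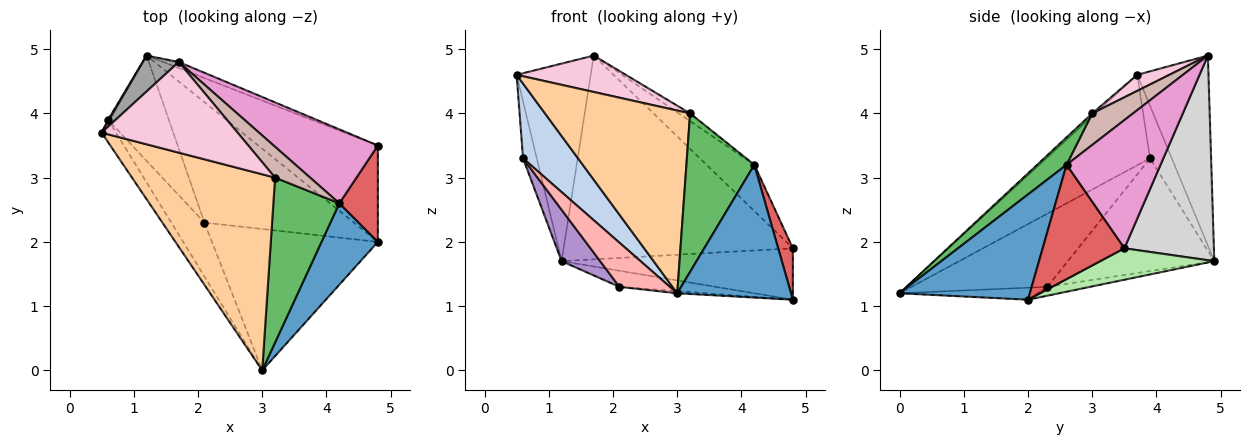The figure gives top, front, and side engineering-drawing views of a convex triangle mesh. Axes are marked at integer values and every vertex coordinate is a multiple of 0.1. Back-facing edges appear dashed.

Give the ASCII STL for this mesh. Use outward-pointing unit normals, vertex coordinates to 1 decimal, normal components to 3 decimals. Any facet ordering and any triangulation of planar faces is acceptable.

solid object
 facet normal 0.699 -0.610 0.374
  outer loop
   vertex 4.2 2.6 3.2
   vertex 3.0 0.0 1.2
   vertex 4.8 2.0 1.1
  endloop
 endfacet
 facet normal -0.875 -0.464 -0.139
  outer loop
   vertex 0.6 3.9 3.3
   vertex 3.0 0.0 1.2
   vertex 0.5 3.7 4.6
  endloop
 endfacet
 facet normal -0.845 0.535 0.017
  outer loop
   vertex 0.6 3.9 3.3
   vertex 0.5 3.7 4.6
   vertex 1.2 4.9 1.7
  endloop
 endfacet
 facet normal -0.014 -0.682 0.731
  outer loop
   vertex 3.2 3.0 4.0
   vertex 0.5 3.7 4.6
   vertex 3.0 0.0 1.2
  endloop
 endfacet
 facet normal 0.287 -0.664 0.691
  outer loop
   vertex 3.2 3.0 4.0
   vertex 3.0 0.0 1.2
   vertex 4.2 2.6 3.2
  endloop
 endfacet
 facet normal 0.226 0.458 -0.860
  outer loop
   vertex 4.8 3.5 1.9
   vertex 4.8 2.0 1.1
   vertex 1.2 4.9 1.7
  endloop
 endfacet
 facet normal 0.934 -0.168 0.315
  outer loop
   vertex 4.8 3.5 1.9
   vertex 4.2 2.6 3.2
   vertex 4.8 2.0 1.1
  endloop
 endfacet
 facet normal -0.863 -0.321 -0.391
  outer loop
   vertex 2.1 2.3 1.3
   vertex 3.0 0.0 1.2
   vertex 0.6 3.9 3.3
  endloop
 endfacet
 facet normal -0.857 -0.226 -0.463
  outer loop
   vertex 2.1 2.3 1.3
   vertex 0.6 3.9 3.3
   vertex 1.2 4.9 1.7
  endloop
 endfacet
 facet normal -0.072 0.015 -0.997
  outer loop
   vertex 2.1 2.3 1.3
   vertex 4.8 2.0 1.1
   vertex 3.0 0.0 1.2
  endloop
 endfacet
 facet normal -0.059 0.132 -0.990
  outer loop
   vertex 2.1 2.3 1.3
   vertex 1.2 4.9 1.7
   vertex 4.8 2.0 1.1
  endloop
 endfacet
 facet normal 0.658 0.183 0.731
  outer loop
   vertex 1.7 4.8 4.9
   vertex 3.2 3.0 4.0
   vertex 4.2 2.6 3.2
  endloop
 endfacet
 facet normal 0.722 0.367 0.587
  outer loop
   vertex 1.7 4.8 4.9
   vertex 4.2 2.6 3.2
   vertex 4.8 3.5 1.9
  endloop
 endfacet
 facet normal 0.109 -0.370 0.922
  outer loop
   vertex 1.7 4.8 4.9
   vertex 0.5 3.7 4.6
   vertex 3.2 3.0 4.0
  endloop
 endfacet
 facet normal -0.687 0.715 0.130
  outer loop
   vertex 1.7 4.8 4.9
   vertex 1.2 4.9 1.7
   vertex 0.5 3.7 4.6
  endloop
 endfacet
 facet normal 0.364 0.931 -0.028
  outer loop
   vertex 1.7 4.8 4.9
   vertex 4.8 3.5 1.9
   vertex 1.2 4.9 1.7
  endloop
 endfacet
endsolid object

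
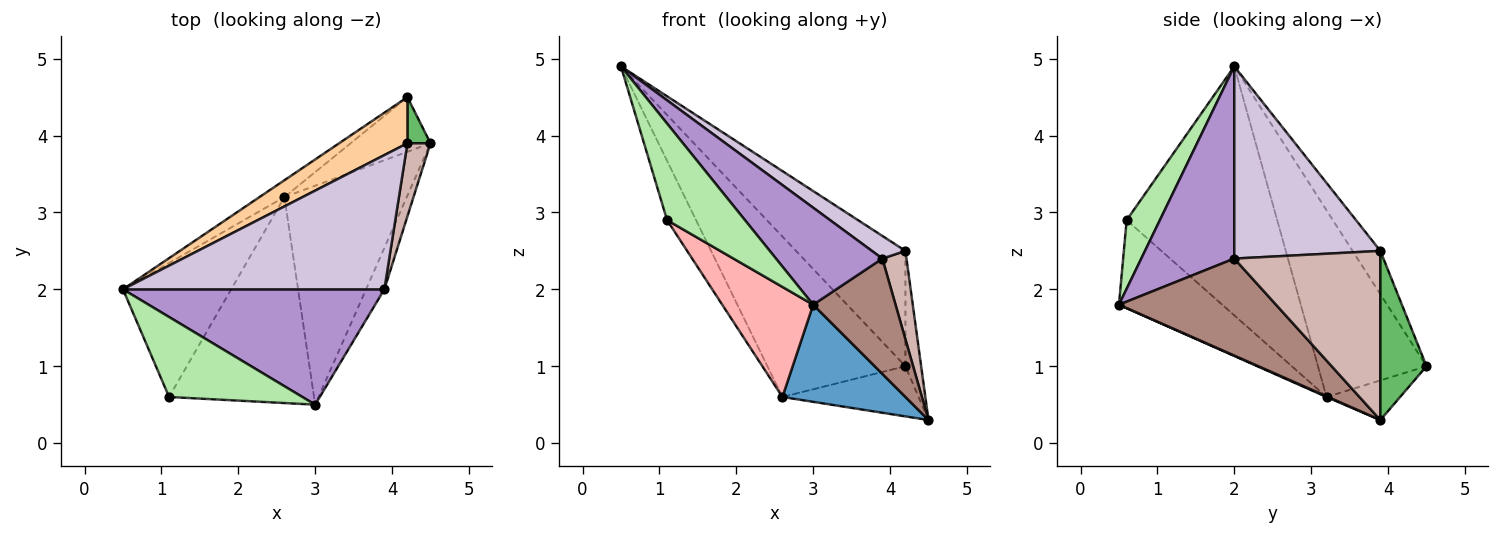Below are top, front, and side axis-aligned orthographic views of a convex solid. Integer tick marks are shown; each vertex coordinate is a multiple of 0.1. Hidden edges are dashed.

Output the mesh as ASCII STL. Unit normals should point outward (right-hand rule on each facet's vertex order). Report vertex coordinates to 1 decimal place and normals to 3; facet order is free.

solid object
 facet normal 0.005 -0.406 -0.914
  outer loop
   vertex 2.6 3.2 0.6
   vertex 4.5 3.9 0.3
   vertex 3.0 0.5 1.8
  endloop
 endfacet
 facet normal -0.616 0.783 -0.082
  outer loop
   vertex 2.6 3.2 0.6
   vertex 0.5 2.0 4.9
   vertex 4.2 4.5 1.0
  endloop
 endfacet
 facet normal -0.343 0.635 -0.692
  outer loop
   vertex 2.6 3.2 0.6
   vertex 4.2 4.5 1.0
   vertex 4.5 3.9 0.3
  endloop
 endfacet
 facet normal -0.230 0.904 0.361
  outer loop
   vertex 4.2 3.9 2.5
   vertex 4.2 4.5 1.0
   vertex 0.5 2.0 4.9
  endloop
 endfacet
 facet normal 0.939 0.320 0.128
  outer loop
   vertex 4.2 3.9 2.5
   vertex 4.5 3.9 0.3
   vertex 4.2 4.5 1.0
  endloop
 endfacet
 facet normal 0.312 -0.732 0.606
  outer loop
   vertex 1.1 0.6 2.9
   vertex 3.0 0.5 1.8
   vertex 0.5 2.0 4.9
  endloop
 endfacet
 facet normal -0.903 0.174 -0.393
  outer loop
   vertex 1.1 0.6 2.9
   vertex 0.5 2.0 4.9
   vertex 2.6 3.2 0.6
  endloop
 endfacet
 facet normal -0.472 -0.415 -0.778
  outer loop
   vertex 1.1 0.6 2.9
   vertex 2.6 3.2 0.6
   vertex 3.0 0.5 1.8
  endloop
 endfacet
 facet normal 0.490 -0.561 0.667
  outer loop
   vertex 3.9 2.0 2.4
   vertex 0.5 2.0 4.9
   vertex 3.0 0.5 1.8
  endloop
 endfacet
 facet normal 0.587 -0.135 0.798
  outer loop
   vertex 3.9 2.0 2.4
   vertex 4.2 3.9 2.5
   vertex 0.5 2.0 4.9
  endloop
 endfacet
 facet normal 0.873 -0.458 -0.165
  outer loop
   vertex 3.9 2.0 2.4
   vertex 3.0 0.5 1.8
   vertex 4.5 3.9 0.3
  endloop
 endfacet
 facet normal 0.978 -0.161 0.133
  outer loop
   vertex 3.9 2.0 2.4
   vertex 4.5 3.9 0.3
   vertex 4.2 3.9 2.5
  endloop
 endfacet
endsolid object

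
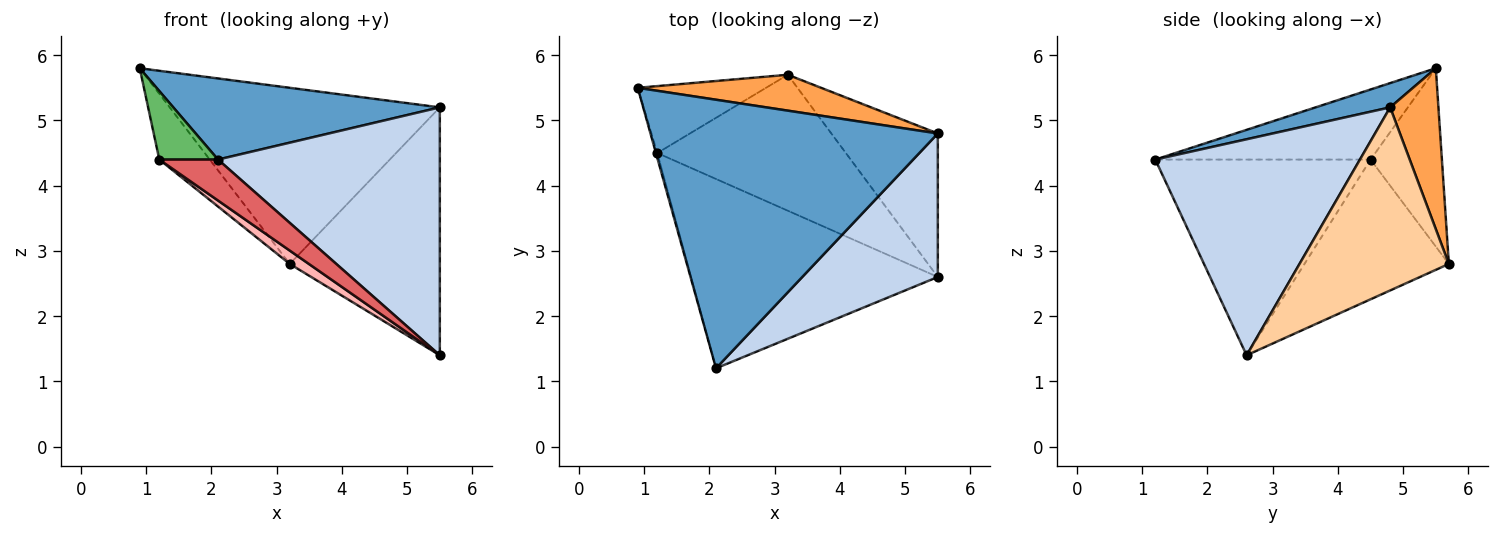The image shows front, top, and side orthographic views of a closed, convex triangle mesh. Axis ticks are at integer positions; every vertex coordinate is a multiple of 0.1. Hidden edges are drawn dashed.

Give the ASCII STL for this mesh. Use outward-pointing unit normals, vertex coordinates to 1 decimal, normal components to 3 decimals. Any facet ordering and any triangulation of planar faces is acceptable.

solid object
 facet normal 0.081 -0.288 0.954
  outer loop
   vertex 5.5 4.8 5.2
   vertex 0.9 5.5 5.8
   vertex 2.1 1.2 4.4
  endloop
 endfacet
 facet normal 0.624 -0.676 0.392
  outer loop
   vertex 5.5 4.8 5.2
   vertex 2.1 1.2 4.4
   vertex 5.5 2.6 1.4
  endloop
 endfacet
 facet normal 0.173 0.965 0.197
  outer loop
   vertex 5.5 4.8 5.2
   vertex 3.2 5.7 2.8
   vertex 0.9 5.5 5.8
  endloop
 endfacet
 facet normal 0.653 0.656 -0.380
  outer loop
   vertex 5.5 4.8 5.2
   vertex 5.5 2.6 1.4
   vertex 3.2 5.7 2.8
  endloop
 endfacet
 facet normal -0.965 -0.263 -0.019
  outer loop
   vertex 1.2 4.5 4.4
   vertex 2.1 1.2 4.4
   vertex 0.9 5.5 5.8
  endloop
 endfacet
 facet normal -0.704 0.498 -0.506
  outer loop
   vertex 1.2 4.5 4.4
   vertex 0.9 5.5 5.8
   vertex 3.2 5.7 2.8
  endloop
 endfacet
 facet normal -0.613 -0.167 -0.772
  outer loop
   vertex 1.2 4.5 4.4
   vertex 5.5 2.6 1.4
   vertex 2.1 1.2 4.4
  endloop
 endfacet
 facet normal -0.594 -0.079 -0.801
  outer loop
   vertex 1.2 4.5 4.4
   vertex 3.2 5.7 2.8
   vertex 5.5 2.6 1.4
  endloop
 endfacet
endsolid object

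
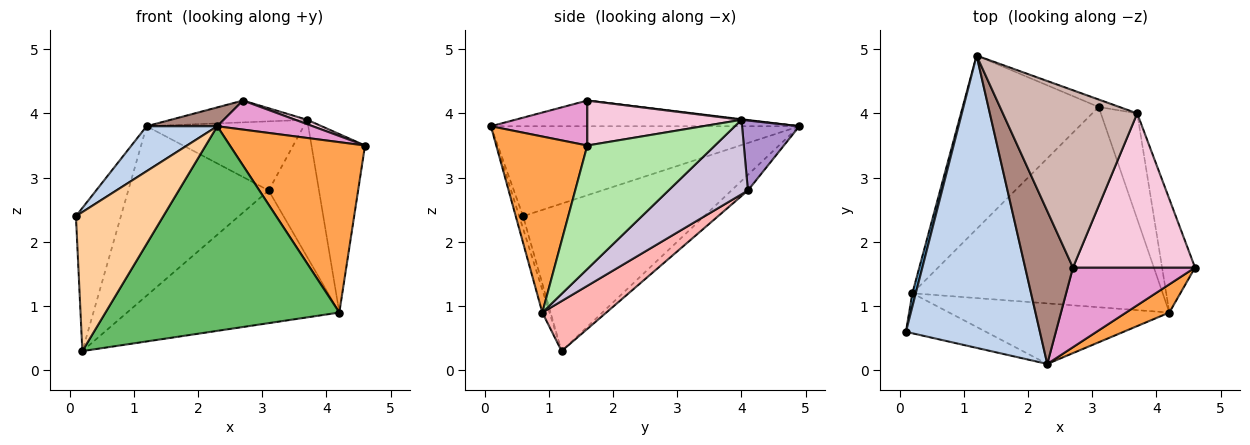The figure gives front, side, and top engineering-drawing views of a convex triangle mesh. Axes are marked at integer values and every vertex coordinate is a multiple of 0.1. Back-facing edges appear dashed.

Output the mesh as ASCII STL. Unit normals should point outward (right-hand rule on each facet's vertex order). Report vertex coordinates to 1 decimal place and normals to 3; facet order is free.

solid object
 facet normal -0.970 0.241 0.023
  outer loop
   vertex 0.2 1.2 0.3
   vertex 0.1 0.6 2.4
   vertex 1.2 4.9 3.8
  endloop
 endfacet
 facet normal -0.553 -0.127 0.824
  outer loop
   vertex 2.3 0.1 3.8
   vertex 1.2 4.9 3.8
   vertex 0.1 0.6 2.4
  endloop
 endfacet
 facet normal 0.554 -0.822 0.136
  outer loop
   vertex 2.3 0.1 3.8
   vertex 4.2 0.9 0.9
   vertex 4.6 1.6 3.5
  endloop
 endfacet
 facet normal -0.042 -0.960 -0.276
  outer loop
   vertex 2.3 0.1 3.8
   vertex 0.1 0.6 2.4
   vertex 0.2 1.2 0.3
  endloop
 endfacet
 facet normal -0.029 -0.958 -0.284
  outer loop
   vertex 2.3 0.1 3.8
   vertex 0.2 1.2 0.3
   vertex 4.2 0.9 0.9
  endloop
 endfacet
 facet normal 0.895 0.376 -0.239
  outer loop
   vertex 3.7 4.0 3.9
   vertex 4.6 1.6 3.5
   vertex 4.2 0.9 0.9
  endloop
 endfacet
 facet normal -0.082 0.696 -0.713
  outer loop
   vertex 3.1 4.1 2.8
   vertex 0.2 1.2 0.3
   vertex 1.2 4.9 3.8
  endloop
 endfacet
 facet normal 0.164 0.545 -0.822
  outer loop
   vertex 3.1 4.1 2.8
   vertex 4.2 0.9 0.9
   vertex 0.2 1.2 0.3
  endloop
 endfacet
 facet normal 0.341 0.935 -0.101
  outer loop
   vertex 3.1 4.1 2.8
   vertex 1.2 4.9 3.8
   vertex 3.7 4.0 3.9
  endloop
 endfacet
 facet normal 0.781 0.495 -0.381
  outer loop
   vertex 3.1 4.1 2.8
   vertex 3.7 4.0 3.9
   vertex 4.2 0.9 0.9
  endloop
 endfacet
 facet normal -0.471 -0.108 0.876
  outer loop
   vertex 2.7 1.6 4.2
   vertex 1.2 4.9 3.8
   vertex 2.3 0.1 3.8
  endloop
 endfacet
 facet normal 0.004 0.122 0.992
  outer loop
   vertex 2.7 1.6 4.2
   vertex 3.7 4.0 3.9
   vertex 1.2 4.9 3.8
  endloop
 endfacet
 facet normal 0.327 -0.324 0.888
  outer loop
   vertex 2.7 1.6 4.2
   vertex 2.3 0.1 3.8
   vertex 4.6 1.6 3.5
  endloop
 endfacet
 facet normal 0.346 -0.027 0.938
  outer loop
   vertex 2.7 1.6 4.2
   vertex 4.6 1.6 3.5
   vertex 3.7 4.0 3.9
  endloop
 endfacet
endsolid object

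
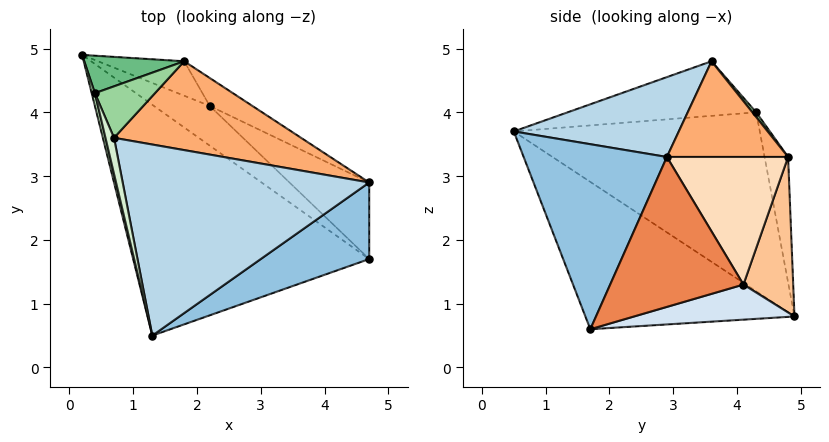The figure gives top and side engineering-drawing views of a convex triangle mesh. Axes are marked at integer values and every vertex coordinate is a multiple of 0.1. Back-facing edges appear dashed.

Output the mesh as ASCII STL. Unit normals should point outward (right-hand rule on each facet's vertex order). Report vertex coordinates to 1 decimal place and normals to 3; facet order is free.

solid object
 facet normal -0.435 -0.569 -0.698
  outer loop
   vertex 1.3 0.5 3.7
   vertex 0.2 4.9 0.8
   vertex 4.7 1.7 0.6
  endloop
 endfacet
 facet normal 0.569 -0.751 0.334
  outer loop
   vertex 4.7 2.9 3.3
   vertex 1.3 0.5 3.7
   vertex 4.7 1.7 0.6
  endloop
 endfacet
 facet normal 0.297 -0.268 0.917
  outer loop
   vertex 4.7 2.9 3.3
   vertex 0.7 3.6 4.8
   vertex 1.3 0.5 3.7
  endloop
 endfacet
 facet normal 0.415 0.625 -0.661
  outer loop
   vertex 2.2 4.1 1.3
   vertex 4.7 1.7 0.6
   vertex 0.2 4.9 0.8
  endloop
 endfacet
 facet normal 0.607 0.726 -0.323
  outer loop
   vertex 2.2 4.1 1.3
   vertex 4.7 2.9 3.3
   vertex 4.7 1.7 0.6
  endloop
 endfacet
 facet normal 0.374 0.571 0.731
  outer loop
   vertex 1.8 4.8 3.3
   vertex 0.7 3.6 4.8
   vertex 4.7 2.9 3.3
  endloop
 endfacet
 facet normal 0.410 0.883 -0.227
  outer loop
   vertex 1.8 4.8 3.3
   vertex 2.2 4.1 1.3
   vertex 0.2 4.9 0.8
  endloop
 endfacet
 facet normal 0.539 0.823 -0.180
  outer loop
   vertex 1.8 4.8 3.3
   vertex 4.7 2.9 3.3
   vertex 2.2 4.1 1.3
  endloop
 endfacet
 facet normal -0.243 0.951 0.193
  outer loop
   vertex 0.4 4.3 4.0
   vertex 1.8 4.8 3.3
   vertex 0.2 4.9 0.8
  endloop
 endfacet
 facet normal 0.052 0.761 0.647
  outer loop
   vertex 0.4 4.3 4.0
   vertex 0.7 3.6 4.8
   vertex 1.8 4.8 3.3
  endloop
 endfacet
 facet normal -0.973 -0.232 0.017
  outer loop
   vertex 0.4 4.3 4.0
   vertex 0.2 4.9 0.8
   vertex 1.3 0.5 3.7
  endloop
 endfacet
 facet normal -0.959 -0.239 0.151
  outer loop
   vertex 0.4 4.3 4.0
   vertex 1.3 0.5 3.7
   vertex 0.7 3.6 4.8
  endloop
 endfacet
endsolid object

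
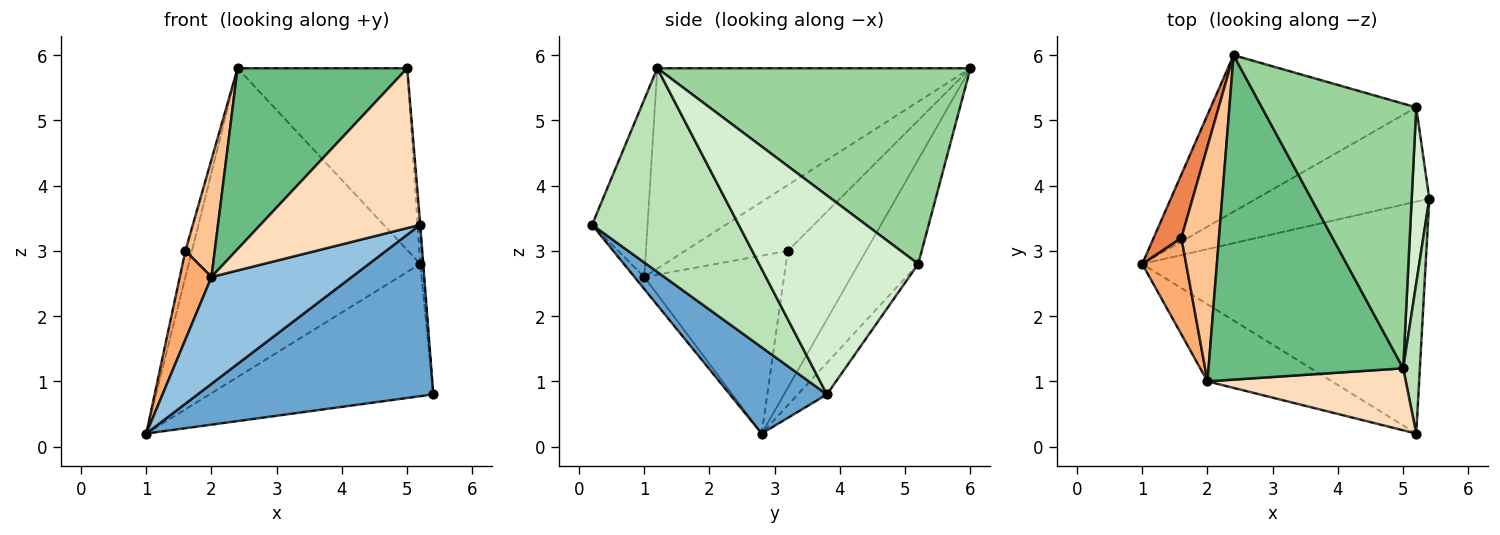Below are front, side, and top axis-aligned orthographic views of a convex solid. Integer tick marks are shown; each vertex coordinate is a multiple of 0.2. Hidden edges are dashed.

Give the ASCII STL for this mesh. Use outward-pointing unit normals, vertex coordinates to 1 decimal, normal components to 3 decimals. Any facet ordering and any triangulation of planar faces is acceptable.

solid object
 facet normal 0.238 -0.577 -0.781
  outer loop
   vertex 5.2 0.2 3.4
   vertex 1.0 2.8 0.2
   vertex 5.4 3.8 0.8
  endloop
 endfacet
 facet normal -0.057 -0.810 -0.584
  outer loop
   vertex 2.0 1.0 2.6
   vertex 1.0 2.8 0.2
   vertex 5.2 0.2 3.4
  endloop
 endfacet
 facet normal -0.105 0.810 -0.577
  outer loop
   vertex 5.2 5.2 2.8
   vertex 5.4 3.8 0.8
   vertex 1.0 2.8 0.2
  endloop
 endfacet
 facet normal -0.224 0.869 -0.441
  outer loop
   vertex 5.2 5.2 2.8
   vertex 1.0 2.8 0.2
   vertex 2.4 6.0 5.8
  endloop
 endfacet
 facet normal -0.977 0.081 0.198
  outer loop
   vertex 1.6 3.2 3.0
   vertex 2.4 6.0 5.8
   vertex 1.0 2.8 0.2
  endloop
 endfacet
 facet normal -0.948 -0.215 0.234
  outer loop
   vertex 1.6 3.2 3.0
   vertex 1.0 2.8 0.2
   vertex 2.0 1.0 2.6
  endloop
 endfacet
 facet normal -0.843 -0.241 0.482
  outer loop
   vertex 1.6 3.2 3.0
   vertex 2.0 1.0 2.6
   vertex 2.4 6.0 5.8
  endloop
 endfacet
 facet normal -0.308 -0.887 0.344
  outer loop
   vertex 5.0 1.2 5.8
   vertex 2.0 1.0 2.6
   vertex 5.2 0.2 3.4
  endloop
 endfacet
 facet normal -0.669 -0.362 0.649
  outer loop
   vertex 5.0 1.2 5.8
   vertex 2.4 6.0 5.8
   vertex 2.0 1.0 2.6
  endloop
 endfacet
 facet normal 0.722 0.391 0.570
  outer loop
   vertex 5.0 1.2 5.8
   vertex 5.2 5.2 2.8
   vertex 2.4 6.0 5.8
  endloop
 endfacet
 facet normal 0.997 0.004 0.082
  outer loop
   vertex 5.0 1.2 5.8
   vertex 5.2 0.2 3.4
   vertex 5.4 3.8 0.8
  endloop
 endfacet
 facet normal 0.996 0.016 0.088
  outer loop
   vertex 5.0 1.2 5.8
   vertex 5.4 3.8 0.8
   vertex 5.2 5.2 2.8
  endloop
 endfacet
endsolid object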